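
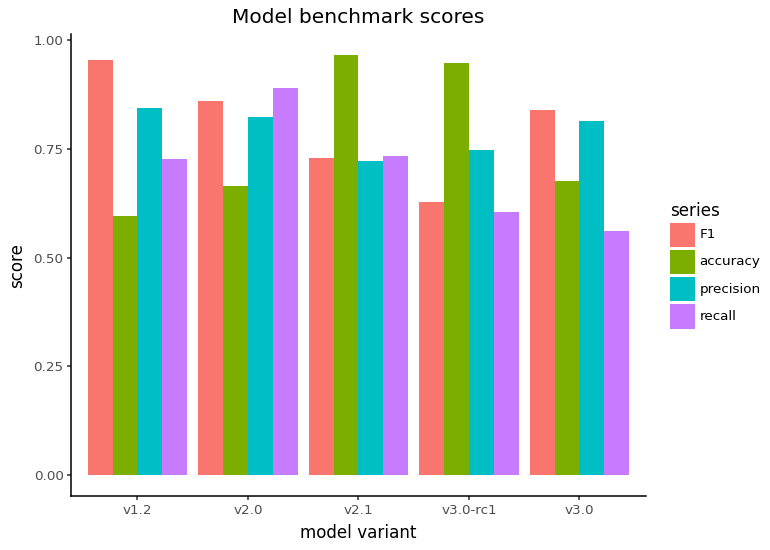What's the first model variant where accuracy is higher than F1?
v2.1

v2.0: accuracy ≈ 0.7 vs F1 ≈ 0.9 (not yet); v2.1: accuracy ≈ 1.0 vs F1 ≈ 0.7 (first crossover).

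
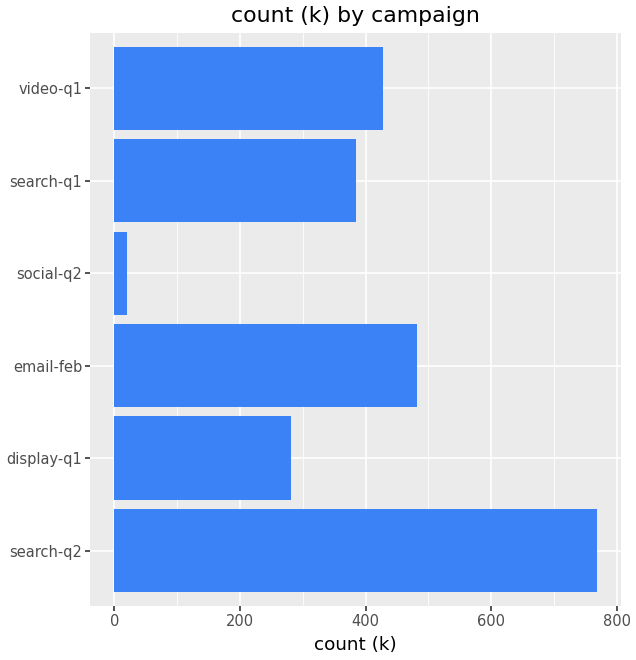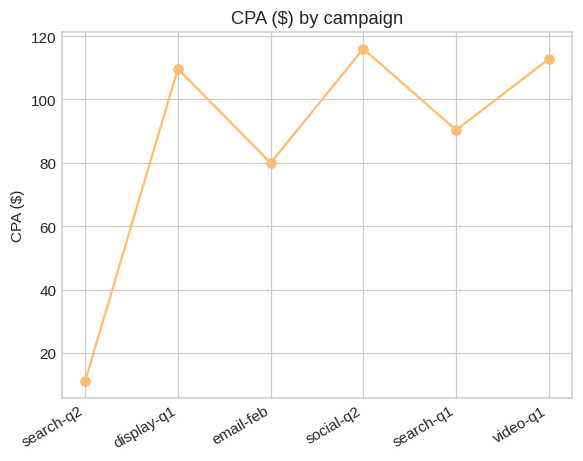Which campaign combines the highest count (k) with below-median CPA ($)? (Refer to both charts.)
search-q2

Chart 2 median CPA ($) ≈ 100; below-median campaigns: search-q2, email-feb, search-q1. Among those, search-q2 has the highest count (k) (≈ 800).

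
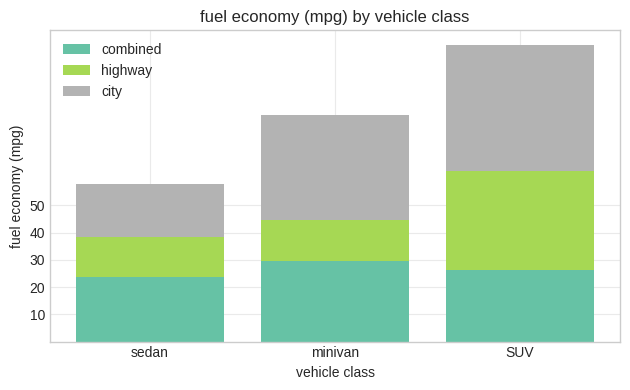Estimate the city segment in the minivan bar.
city top ≈ 80, bottom ≈ 40; segment ≈ 40.

≈ 40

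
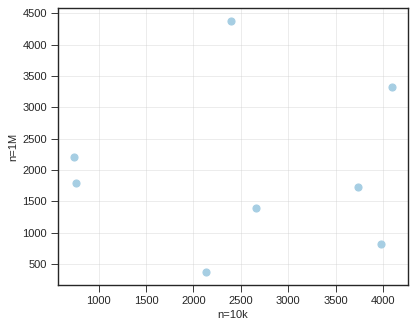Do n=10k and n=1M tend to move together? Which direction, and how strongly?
Points are roughly uncorrelated; weak (|r| ≈ 0.0).

no clear correlation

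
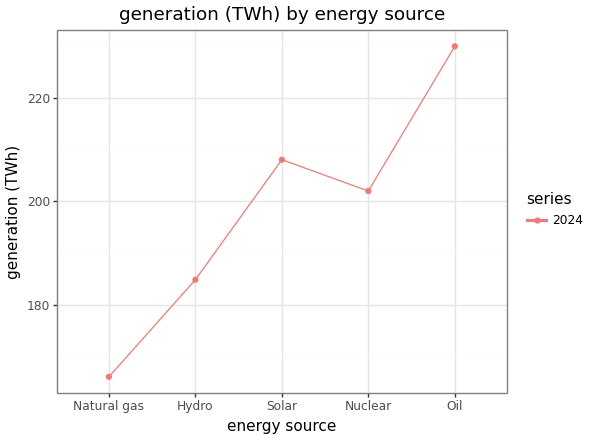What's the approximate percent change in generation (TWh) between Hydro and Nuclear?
Hydro ≈ 180, Nuclear ≈ 200; (200 − 180) / 180 ≈ +11.1%.

≈ +11.1%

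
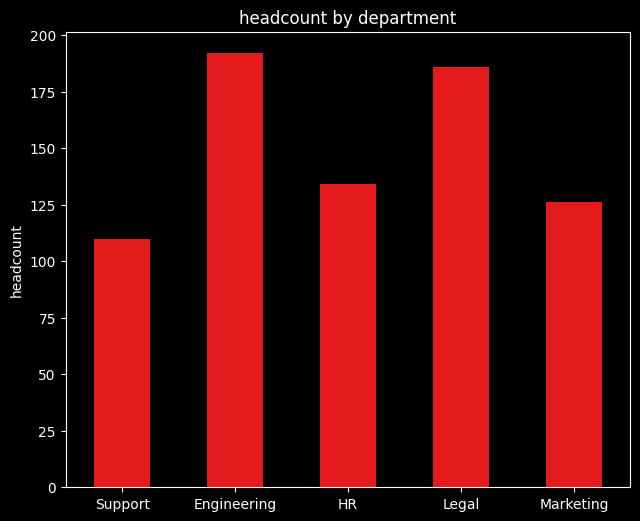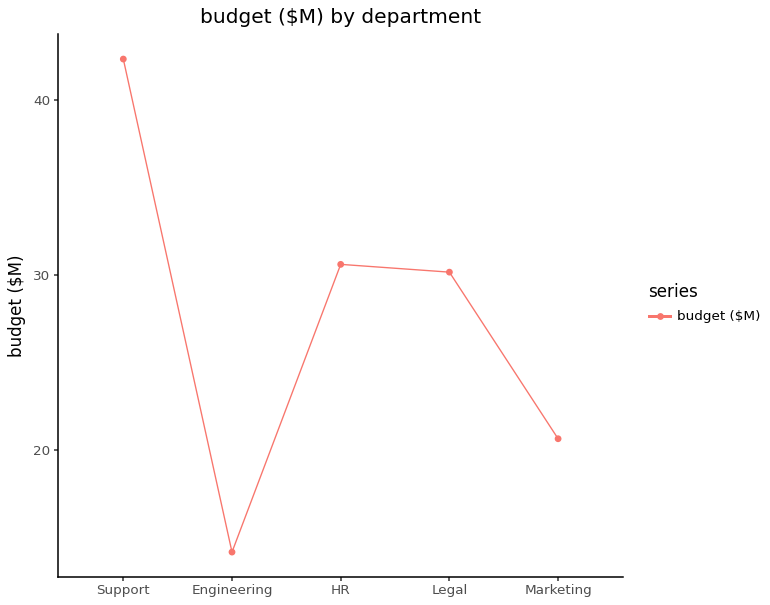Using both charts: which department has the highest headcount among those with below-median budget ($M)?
Chart 2 median budget ($M) ≈ 30; below-median departments: Engineering, Marketing. Among those, Engineering has the highest headcount (≈ 200).

Engineering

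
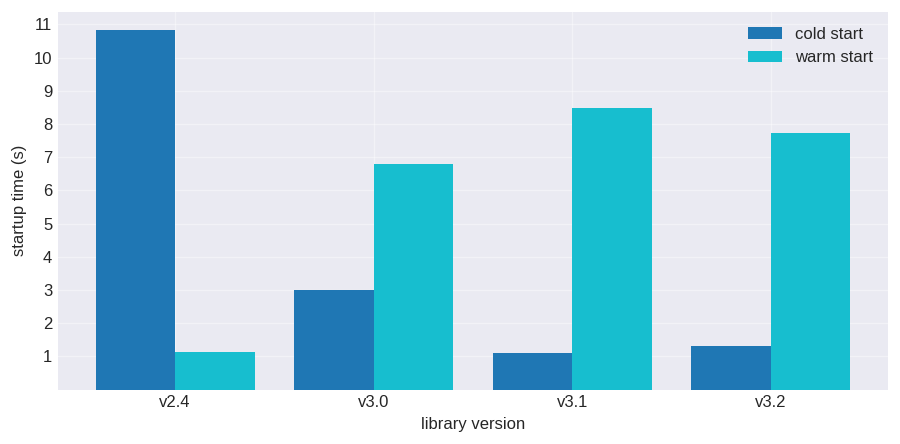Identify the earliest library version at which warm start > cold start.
v2.4: warm start ≈ 1 vs cold start ≈ 11 (not yet); v3.0: warm start ≈ 7 vs cold start ≈ 3 (first crossover).

v3.0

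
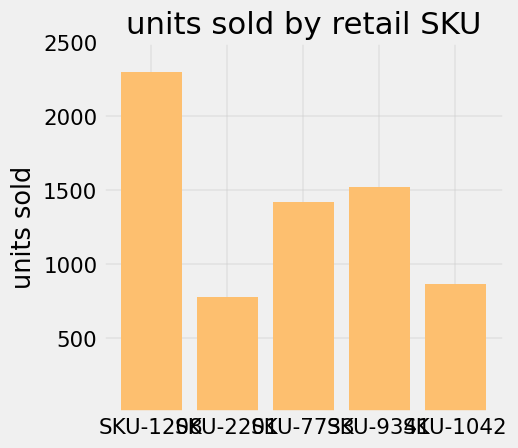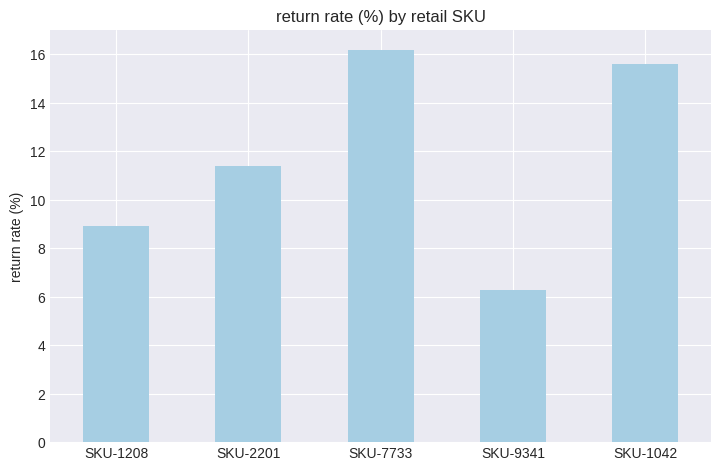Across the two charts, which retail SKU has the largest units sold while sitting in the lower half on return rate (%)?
Chart 2 median return rate (%) ≈ 12; below-median retail SKUs: SKU-1208, SKU-9341. Among those, SKU-1208 has the highest units sold (≈ 2500).

SKU-1208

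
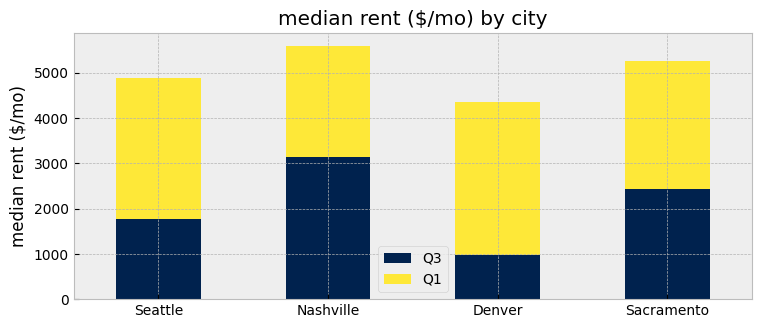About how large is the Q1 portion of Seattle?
≈ 3000

Q1 top ≈ 5000, bottom ≈ 2000; segment ≈ 3000.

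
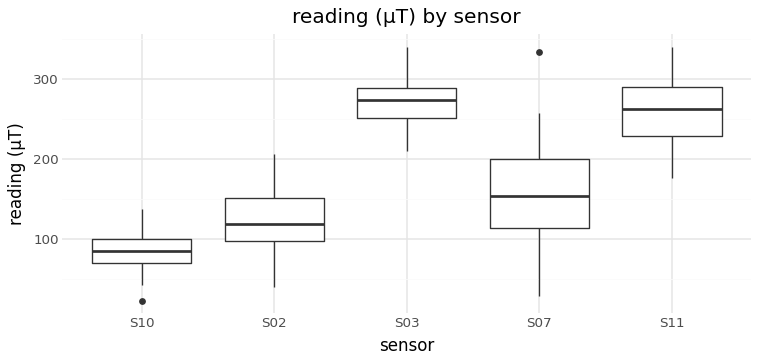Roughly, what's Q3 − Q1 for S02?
≈ 60

Q3 ≈ 160, Q1 ≈ 100; IQR ≈ 60.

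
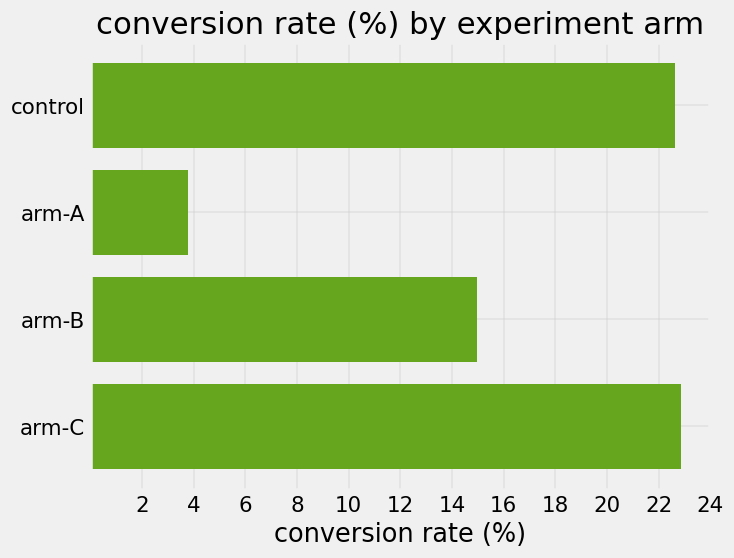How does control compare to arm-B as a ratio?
control ≈ 22, arm-B ≈ 14; 22/14 ≈ 1.57.

≈ 1.57×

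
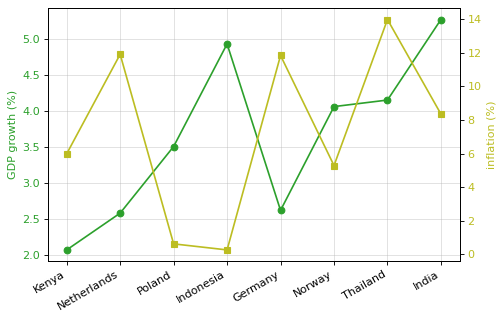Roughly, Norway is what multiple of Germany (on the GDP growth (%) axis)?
Norway ≈ 4.0, Germany ≈ 2.5; 4.0/2.5 ≈ 1.6.

≈ 1.6×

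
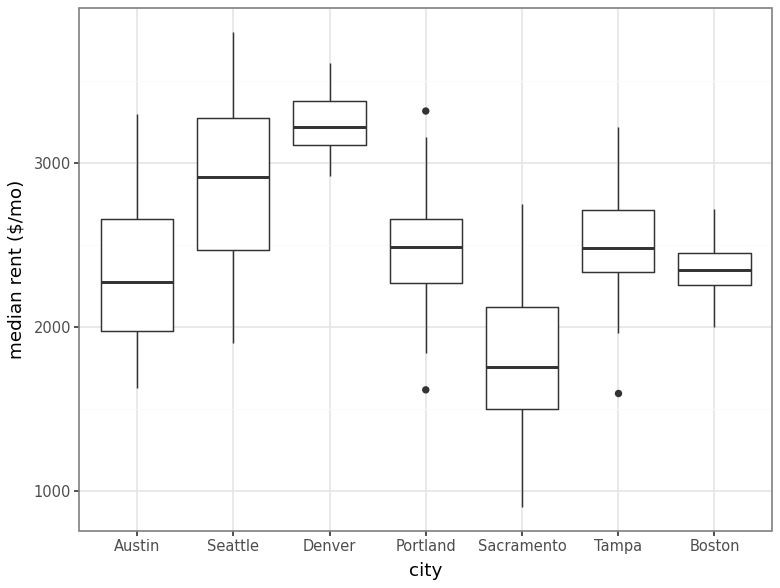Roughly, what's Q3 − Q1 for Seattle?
≈ 800

Q3 ≈ 3200, Q1 ≈ 2400; IQR ≈ 800.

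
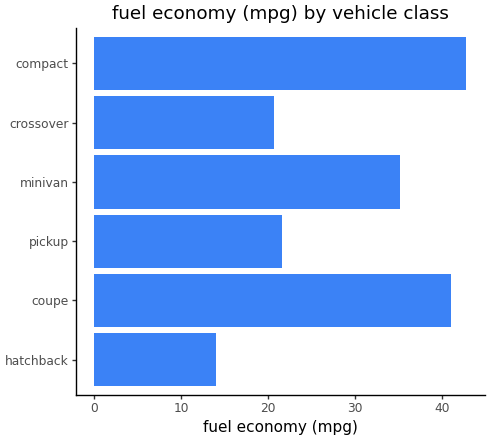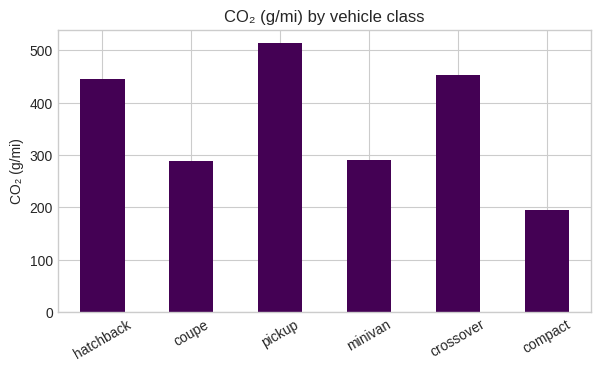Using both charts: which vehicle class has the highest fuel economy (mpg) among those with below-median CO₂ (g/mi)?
compact

Chart 2 median CO₂ (g/mi) ≈ 350; below-median vehicle classes: coupe, minivan, compact. Among those, compact has the highest fuel economy (mpg) (≈ 45).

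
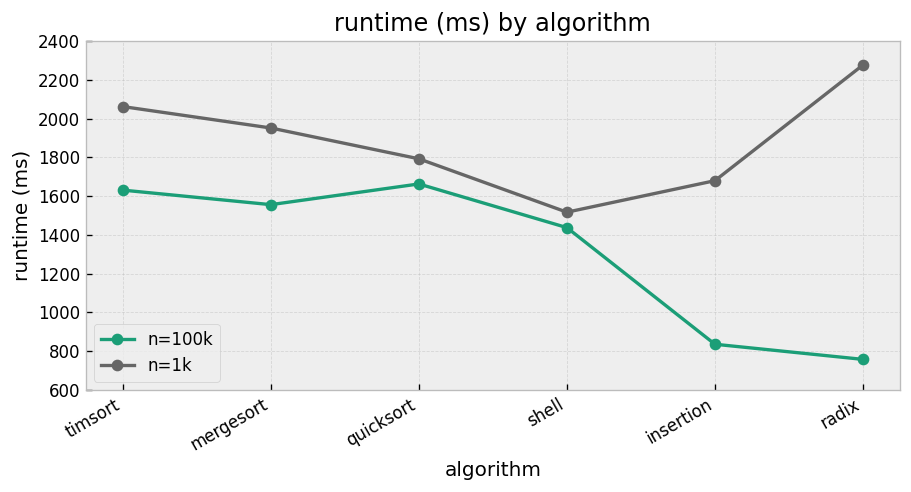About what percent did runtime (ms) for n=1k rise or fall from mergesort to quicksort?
≈ -10%

mergesort ≈ 2000, quicksort ≈ 1800; (1800 − 2000) / 2000 ≈ -10%.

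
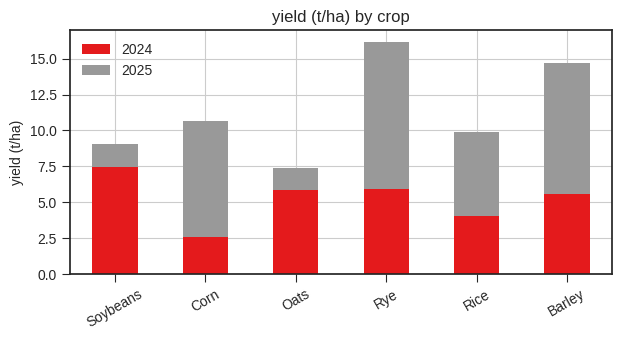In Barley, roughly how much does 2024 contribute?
2024 top ≈ 6, bottom ≈ 0; segment ≈ 6.

≈ 6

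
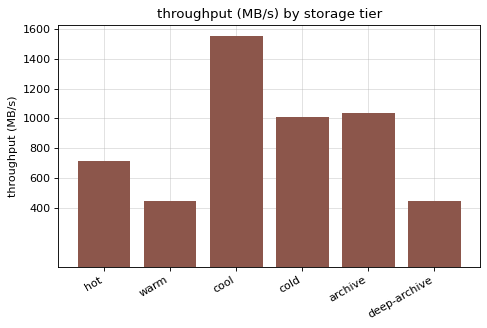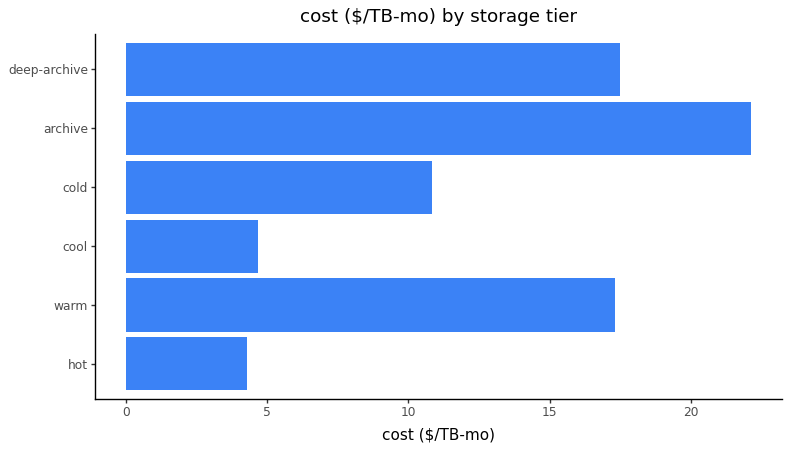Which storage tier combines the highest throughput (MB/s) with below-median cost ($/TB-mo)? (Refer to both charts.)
cool

Chart 2 median cost ($/TB-mo) ≈ 15; below-median storage tiers: hot, cool, cold. Among those, cool has the highest throughput (MB/s) (≈ 1600).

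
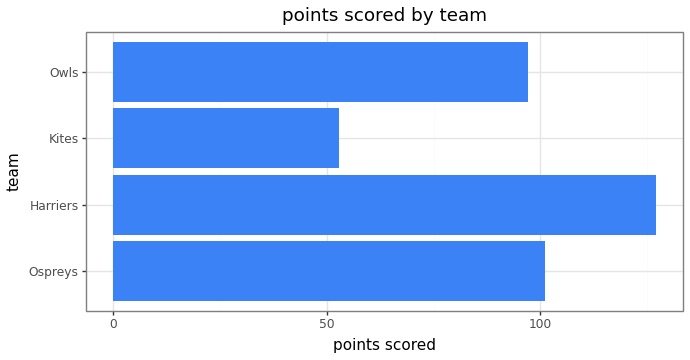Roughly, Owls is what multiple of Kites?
Owls ≈ 100, Kites ≈ 60; 100/60 ≈ 1.67.

≈ 1.67×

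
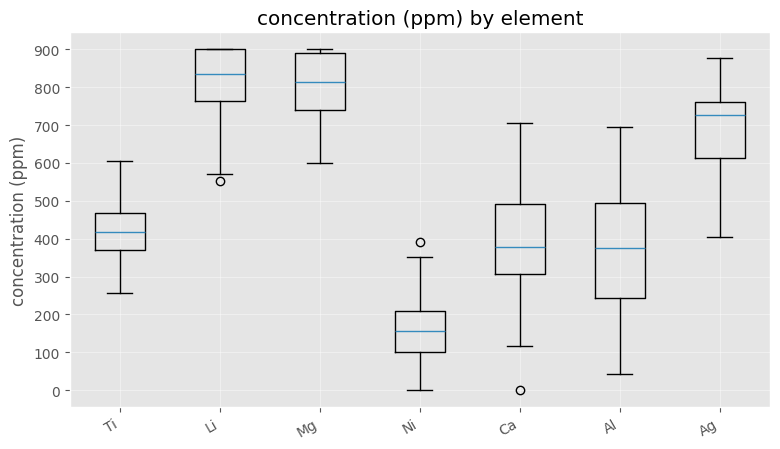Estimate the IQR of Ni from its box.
≈ 100

Q3 ≈ 200, Q1 ≈ 100; IQR ≈ 100.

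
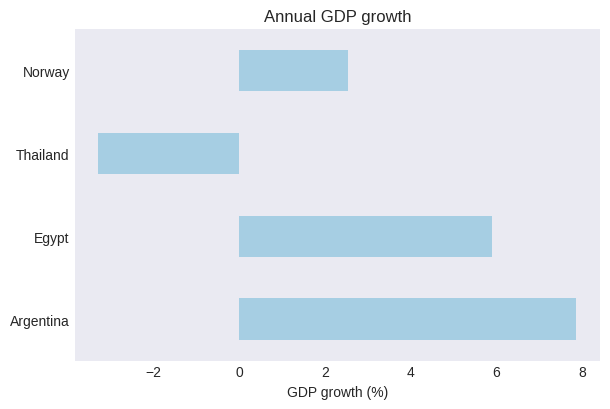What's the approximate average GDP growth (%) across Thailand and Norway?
≈ 0

(-3 + 3) / 2 ≈ 0.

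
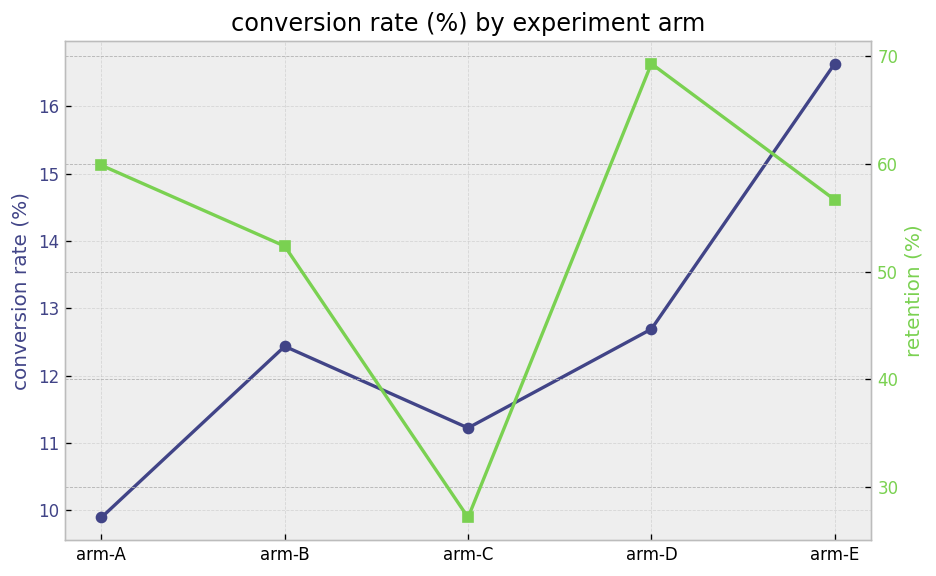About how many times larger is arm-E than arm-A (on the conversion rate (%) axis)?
arm-E ≈ 17, arm-A ≈ 10; 17/10 ≈ 1.7.

≈ 1.7×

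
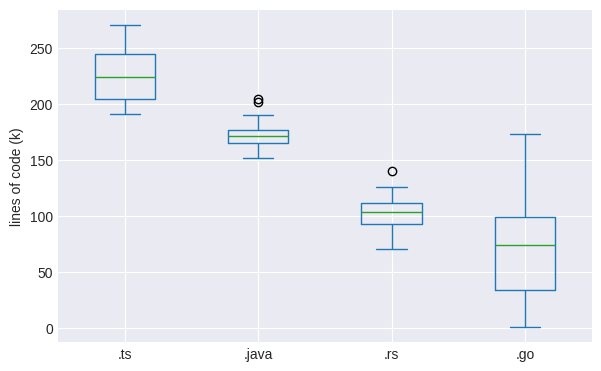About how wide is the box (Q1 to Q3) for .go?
≈ 60

Q3 ≈ 100, Q1 ≈ 40; IQR ≈ 60.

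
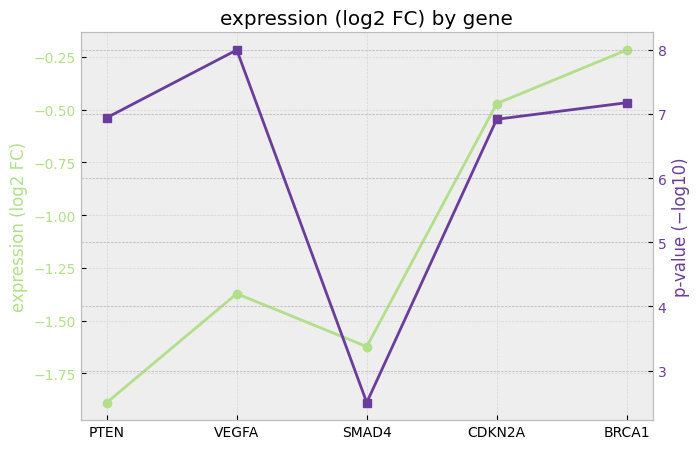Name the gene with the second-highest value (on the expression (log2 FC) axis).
CDKN2A

Top 3 (on the expression (log2 FC) axis): BRCA1 ≈ -0.2, CDKN2A ≈ -0.4, VEGFA ≈ -1.4.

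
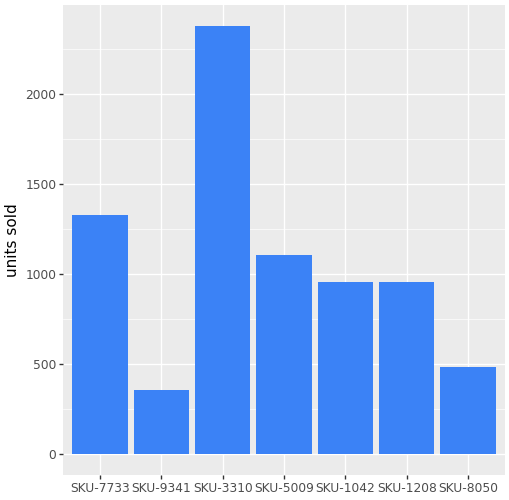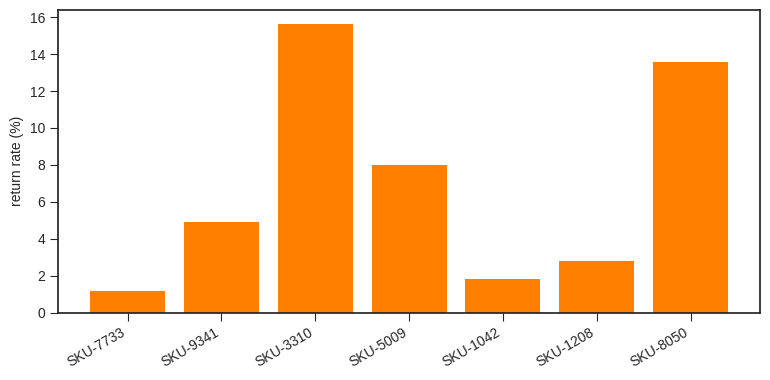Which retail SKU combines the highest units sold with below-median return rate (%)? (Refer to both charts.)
Chart 2 median return rate (%) ≈ 4; below-median retail SKUs: SKU-7733, SKU-1042, SKU-1208. Among those, SKU-7733 has the highest units sold (≈ 1500).

SKU-7733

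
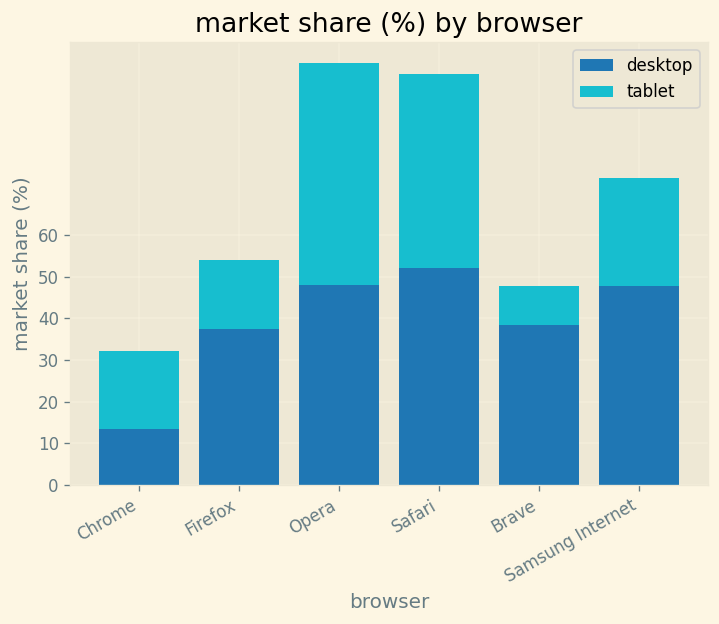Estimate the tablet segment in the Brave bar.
≈ 10

tablet top ≈ 50, bottom ≈ 40; segment ≈ 10.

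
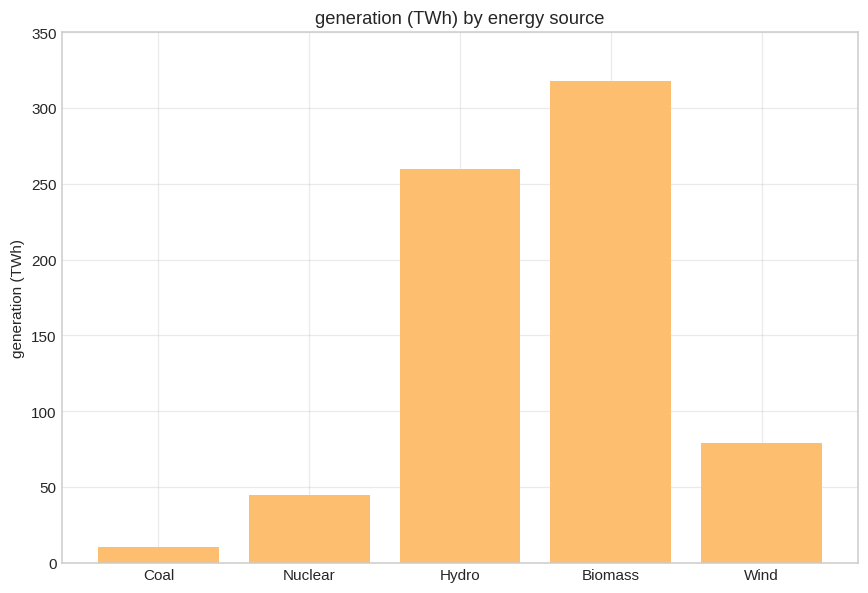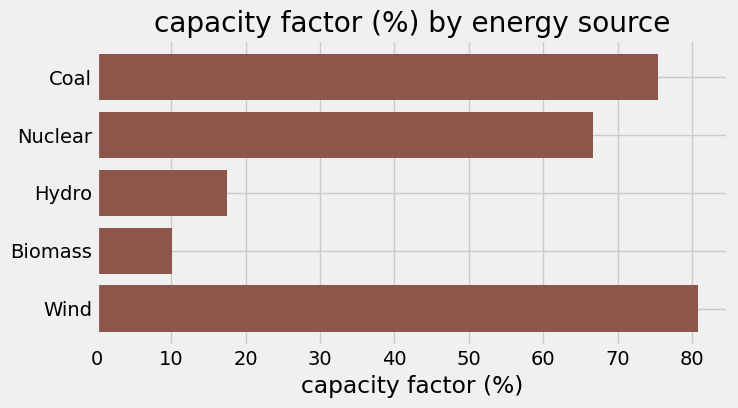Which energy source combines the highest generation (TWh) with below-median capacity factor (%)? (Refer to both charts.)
Biomass

Chart 2 median capacity factor (%) ≈ 70; below-median energy sources: Hydro, Biomass. Among those, Biomass has the highest generation (TWh) (≈ 300).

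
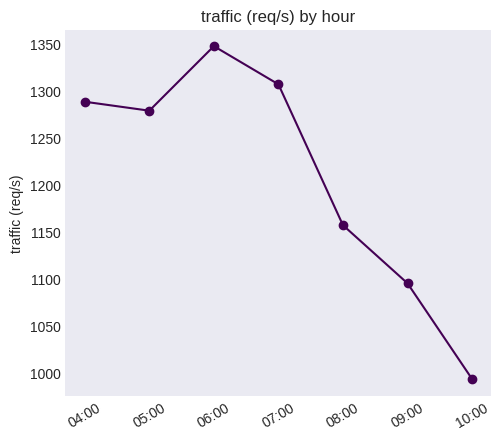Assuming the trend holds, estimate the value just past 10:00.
Last three: 1150, 1100, 1000 → slope ≈ -75/step → next ≈ 925.

≈ 925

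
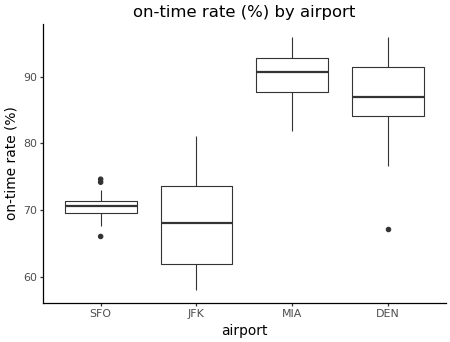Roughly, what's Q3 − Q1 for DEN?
≈ 8

Q3 ≈ 92, Q1 ≈ 84; IQR ≈ 8.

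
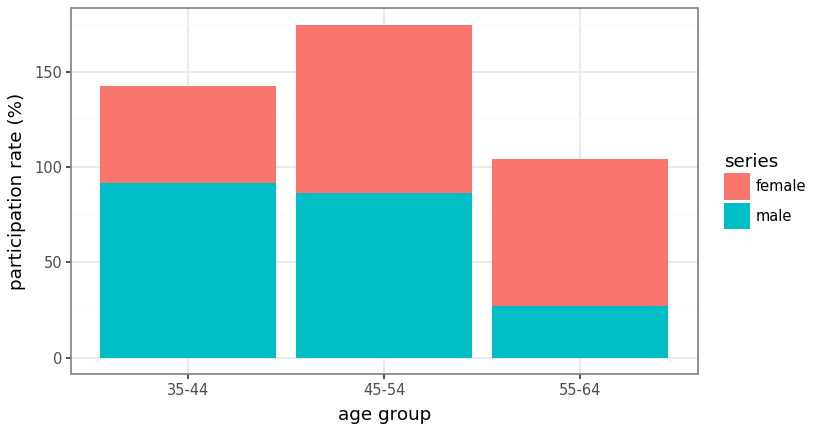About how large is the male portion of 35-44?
male top ≈ 100, bottom ≈ 0; segment ≈ 100.

≈ 100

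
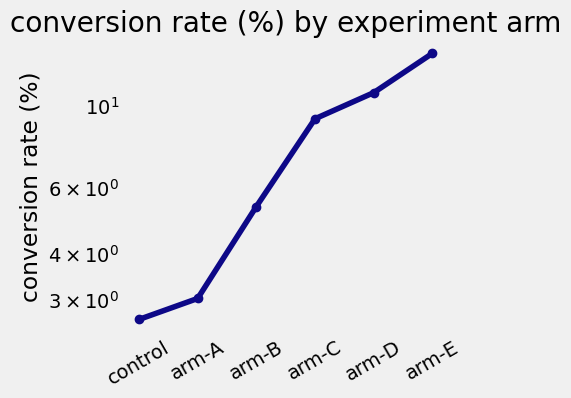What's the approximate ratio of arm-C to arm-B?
arm-C ≈ 9, arm-B ≈ 5; 9/5 ≈ 1.8.

≈ 1.8×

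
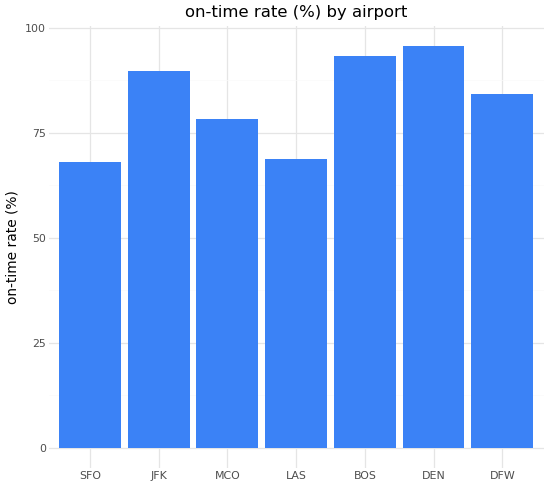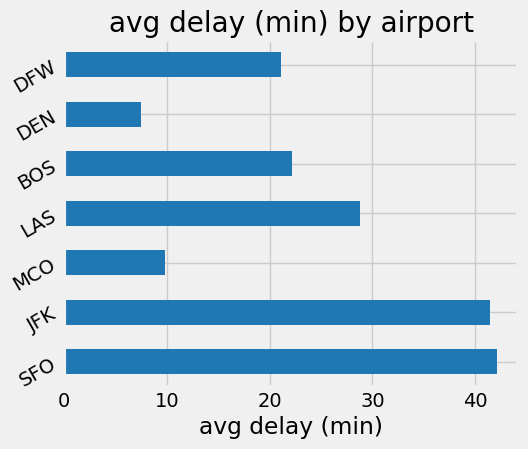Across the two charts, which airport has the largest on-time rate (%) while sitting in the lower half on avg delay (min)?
DEN

Chart 2 median avg delay (min) ≈ 20; below-median airports: MCO, DEN, DFW. Among those, DEN has the highest on-time rate (%) (≈ 100).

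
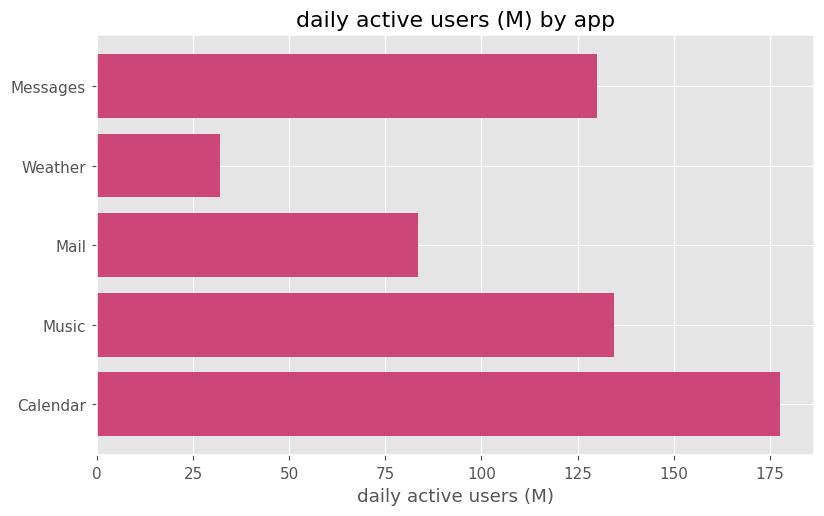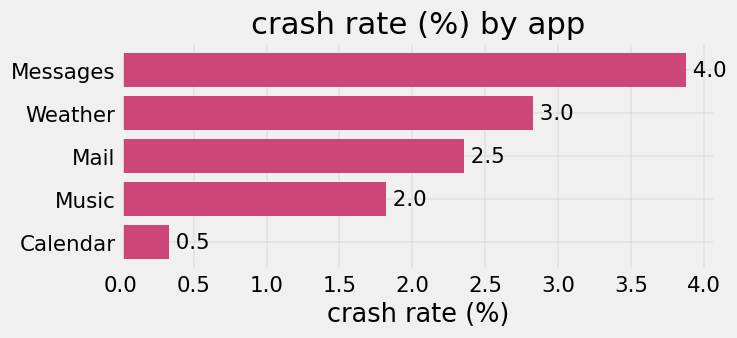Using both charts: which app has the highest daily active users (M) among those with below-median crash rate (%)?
Chart 2 median crash rate (%) ≈ 2.5; below-median apps: Music, Calendar. Among those, Calendar has the highest daily active users (M) (≈ 180).

Calendar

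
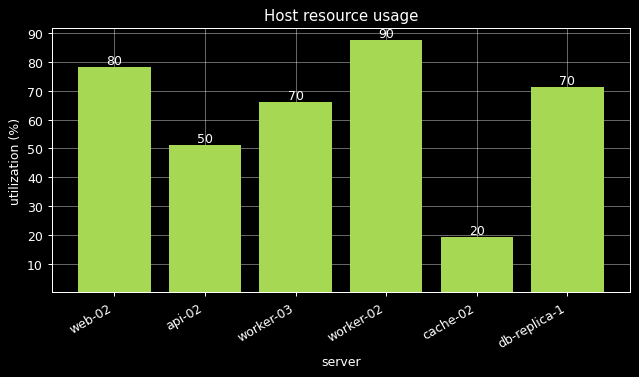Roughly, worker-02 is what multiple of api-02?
worker-02 ≈ 90, api-02 ≈ 50; 90/50 ≈ 1.8.

≈ 1.8×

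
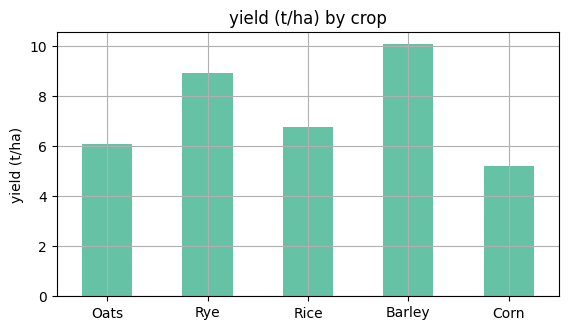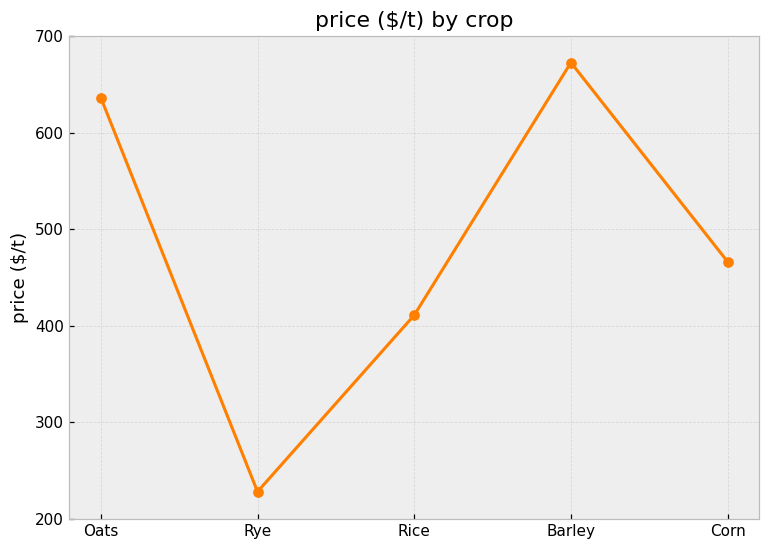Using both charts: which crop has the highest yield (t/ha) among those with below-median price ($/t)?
Chart 2 median price ($/t) ≈ 500; below-median crops: Rye, Rice. Among those, Rye has the highest yield (t/ha) (≈ 9).

Rye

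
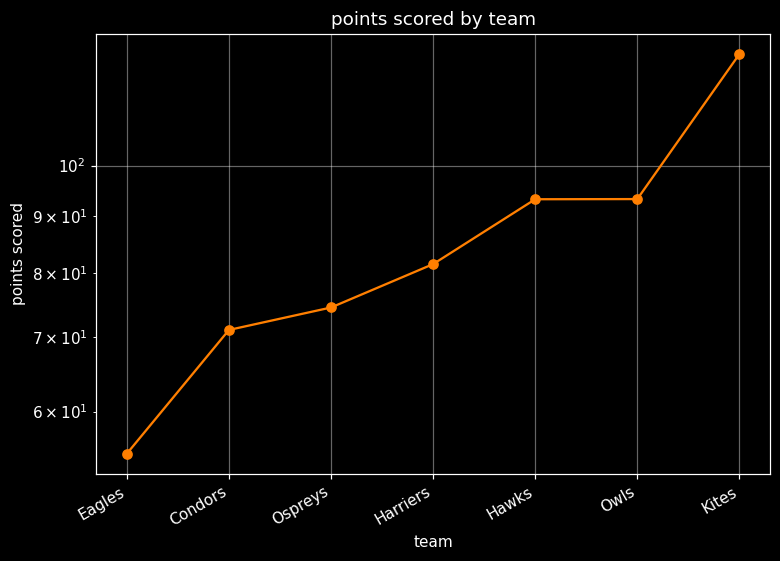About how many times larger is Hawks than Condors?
Hawks ≈ 90, Condors ≈ 70; 90/70 ≈ 1.29.

≈ 1.29×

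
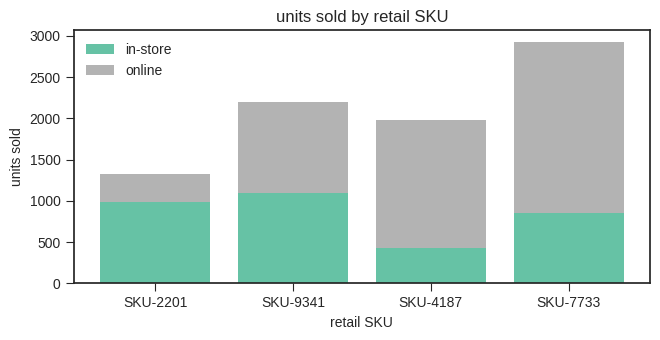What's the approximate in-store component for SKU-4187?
≈ 500

in-store top ≈ 500, bottom ≈ 0; segment ≈ 500.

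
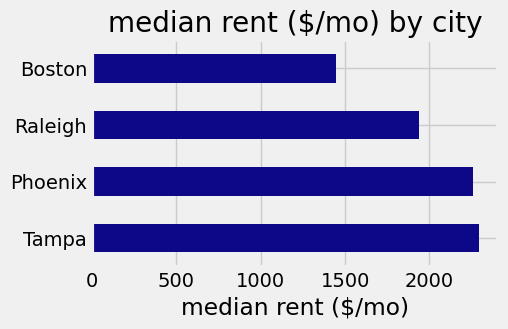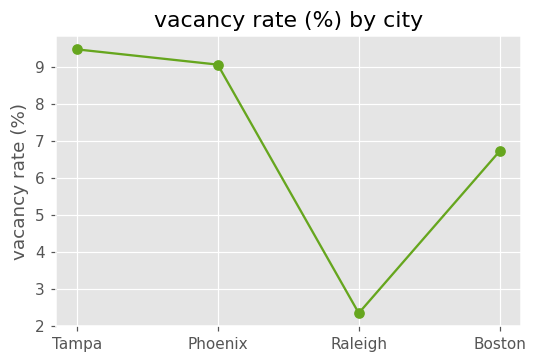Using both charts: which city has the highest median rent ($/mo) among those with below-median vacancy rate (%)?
Chart 2 median vacancy rate (%) ≈ 8; below-median cities: Raleigh, Boston. Among those, Raleigh has the highest median rent ($/mo) (≈ 2000).

Raleigh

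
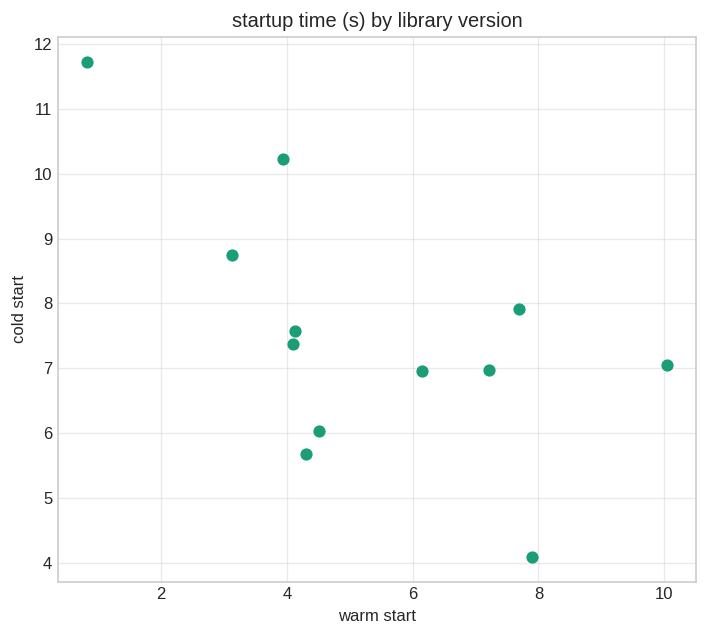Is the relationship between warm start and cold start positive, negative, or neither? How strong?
negative, moderate

Points are negatively correlated; moderate (|r| ≈ 0.6).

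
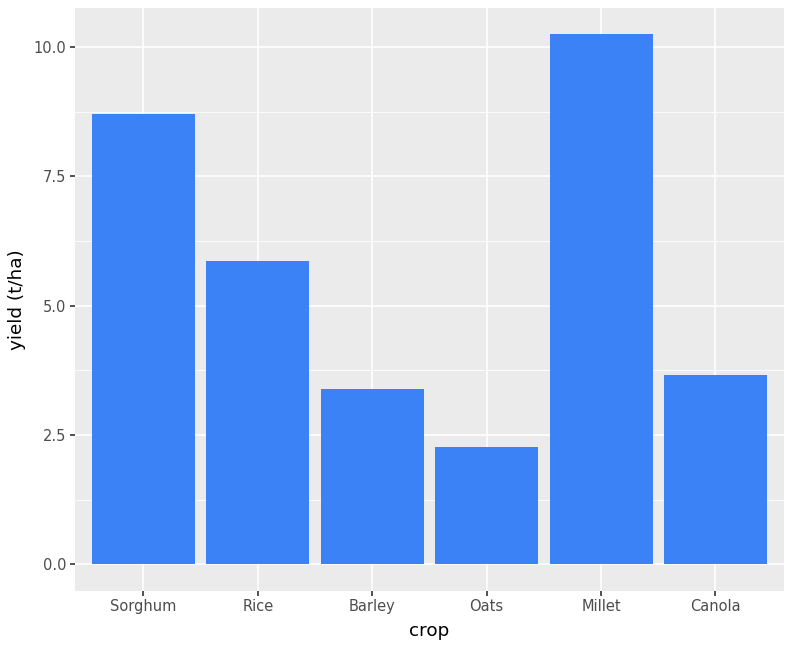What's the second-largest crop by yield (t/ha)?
Top 3: Millet ≈ 10, Sorghum ≈ 9, Rice ≈ 6.

Sorghum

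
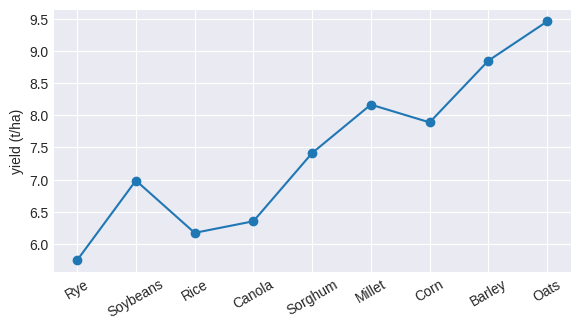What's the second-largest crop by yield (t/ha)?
Top 3: Oats ≈ 9.5, Barley ≈ 9.0, Millet ≈ 8.0.

Barley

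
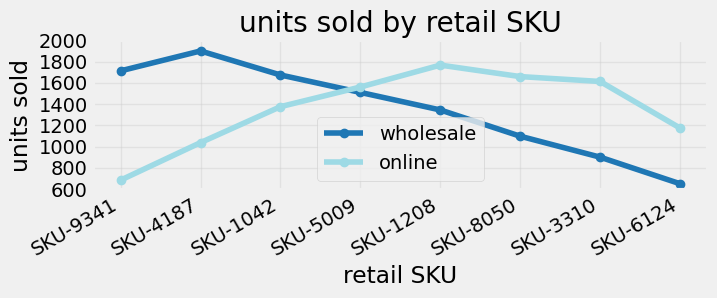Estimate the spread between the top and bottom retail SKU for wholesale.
Max SKU-4187 ≈ 2000, min SKU-6124 ≈ 600; range ≈ 1400.

≈ 1400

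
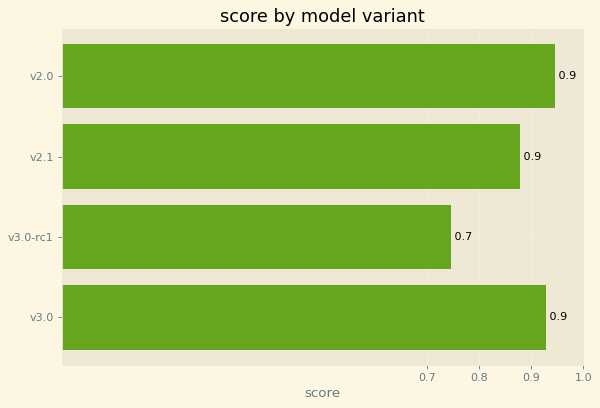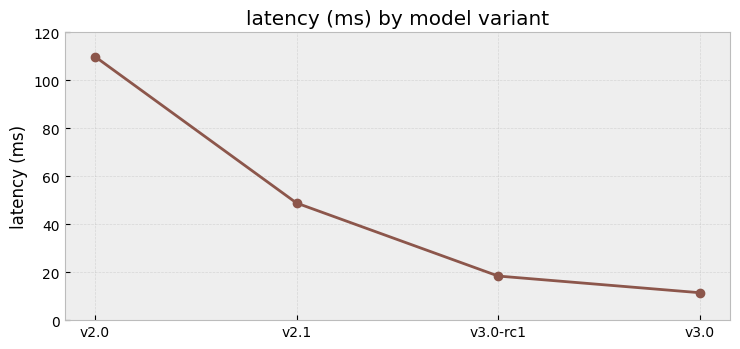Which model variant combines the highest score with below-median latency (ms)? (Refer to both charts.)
v3.0

Chart 2 median latency (ms) ≈ 40; below-median model variants: v3.0-rc1, v3.0. Among those, v3.0 has the highest score (≈ 0.9).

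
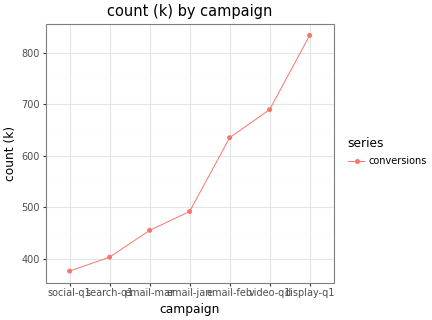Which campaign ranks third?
email-feb

Top 4: display-q1 ≈ 850, video-q1 ≈ 700, email-feb ≈ 650, email-jan ≈ 500.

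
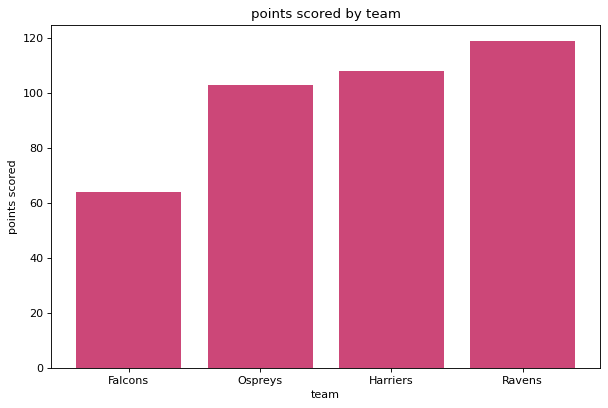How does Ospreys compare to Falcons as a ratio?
Ospreys ≈ 100, Falcons ≈ 60; 100/60 ≈ 1.67.

≈ 1.67×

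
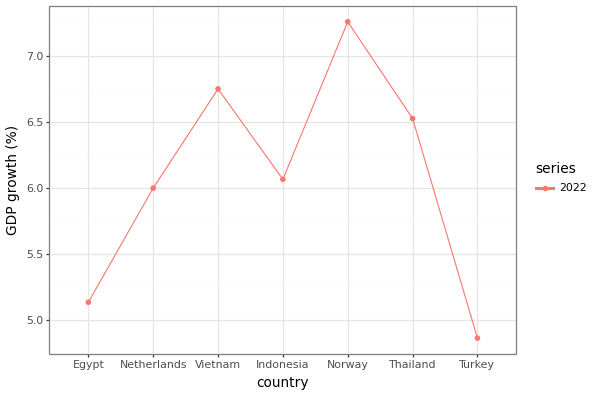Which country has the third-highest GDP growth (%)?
Top 4: Norway ≈ 7.2, Vietnam ≈ 6.8, Thailand ≈ 6.6, Indonesia ≈ 6.0.

Thailand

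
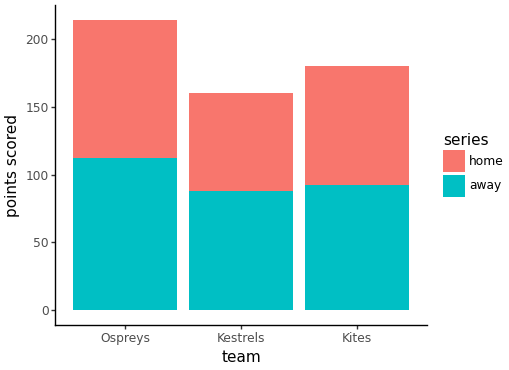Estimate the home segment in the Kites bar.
home top ≈ 180, bottom ≈ 100; segment ≈ 80.

≈ 80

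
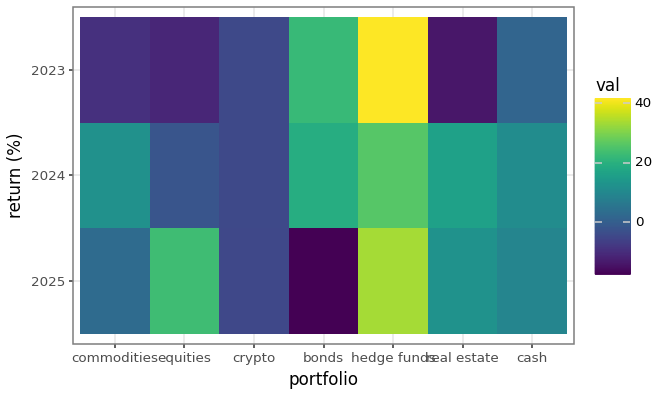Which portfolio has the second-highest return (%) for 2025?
equities

Top 3 for 2025: hedge funds ≈ 35, equities ≈ 25, real estate ≈ 10.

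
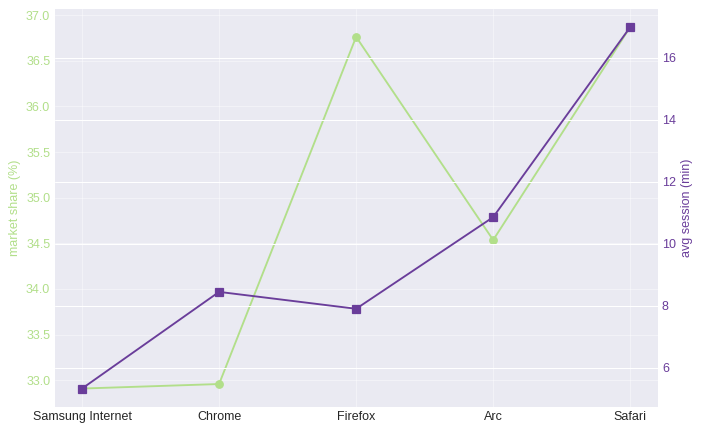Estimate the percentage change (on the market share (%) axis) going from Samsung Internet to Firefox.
≈ +12.1%

Samsung Internet ≈ 33.0, Firefox ≈ 37.0; (37.0 − 33.0) / 33.0 ≈ +12.1%.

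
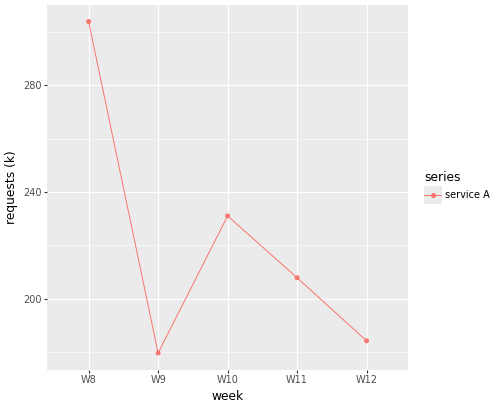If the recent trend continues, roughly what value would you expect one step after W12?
Last three: 240, 200, 180 → slope ≈ -30/step → next ≈ 150.

≈ 150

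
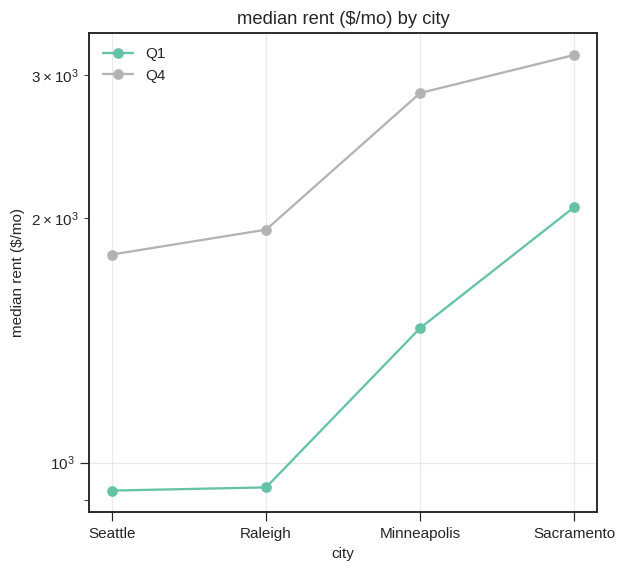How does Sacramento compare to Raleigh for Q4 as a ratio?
Sacramento ≈ 3200, Raleigh ≈ 2000; 3200/2000 ≈ 1.6.

≈ 1.6×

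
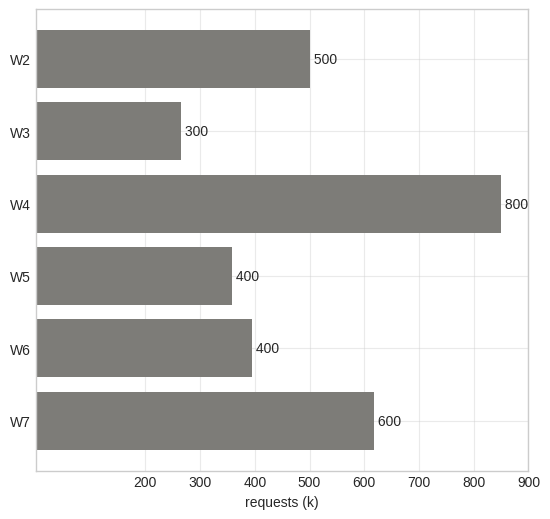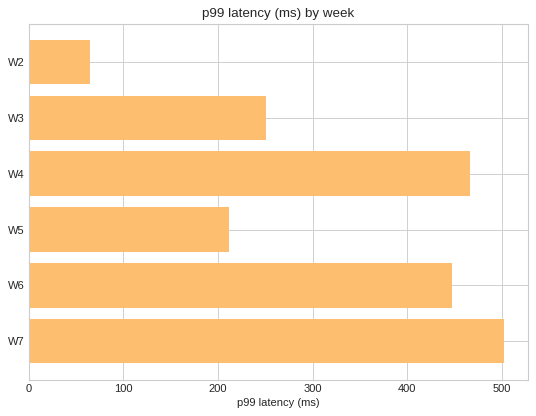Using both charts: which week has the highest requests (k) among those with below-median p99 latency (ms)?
Chart 2 median p99 latency (ms) ≈ 350; below-median weeks: W2, W3, W5. Among those, W2 has the highest requests (k) (≈ 500).

W2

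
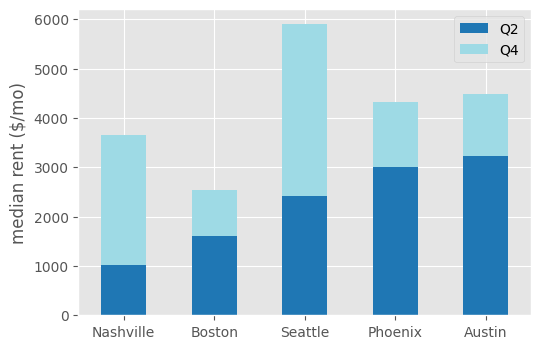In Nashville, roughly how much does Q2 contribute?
≈ 1000

Q2 top ≈ 1000, bottom ≈ 0; segment ≈ 1000.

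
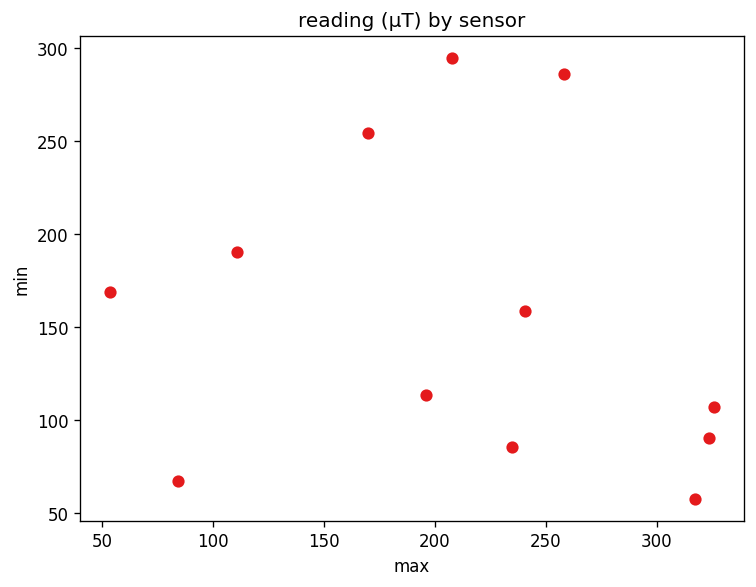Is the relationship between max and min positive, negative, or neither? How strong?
Points are roughly uncorrelated; weak (|r| ≈ 0.2).

no clear correlation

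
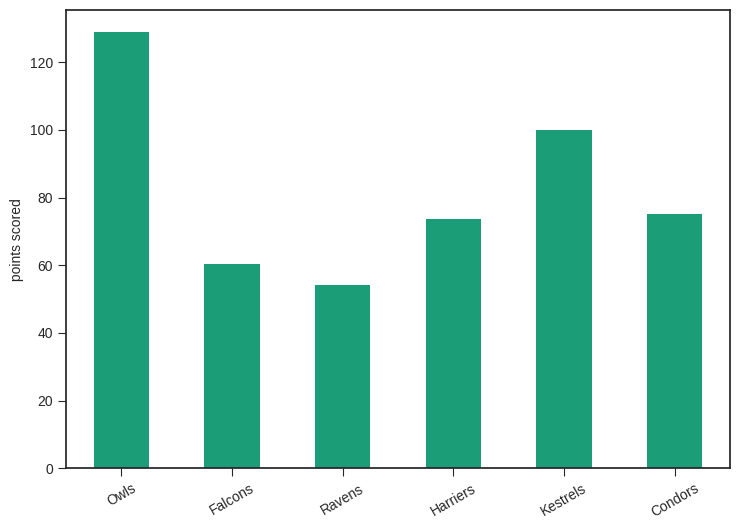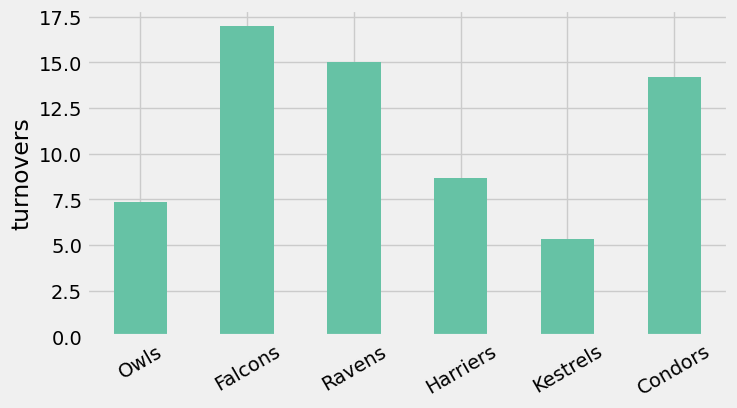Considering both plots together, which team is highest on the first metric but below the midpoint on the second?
Owls

Chart 2 median turnovers ≈ 12; below-median teams: Owls, Harriers, Kestrels. Among those, Owls has the highest points scored (≈ 120).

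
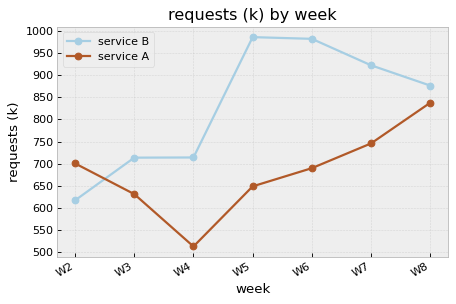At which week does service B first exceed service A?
W2: service B ≈ 600 vs service A ≈ 700 (not yet); W3: service B ≈ 700 vs service A ≈ 650 (first crossover).

W3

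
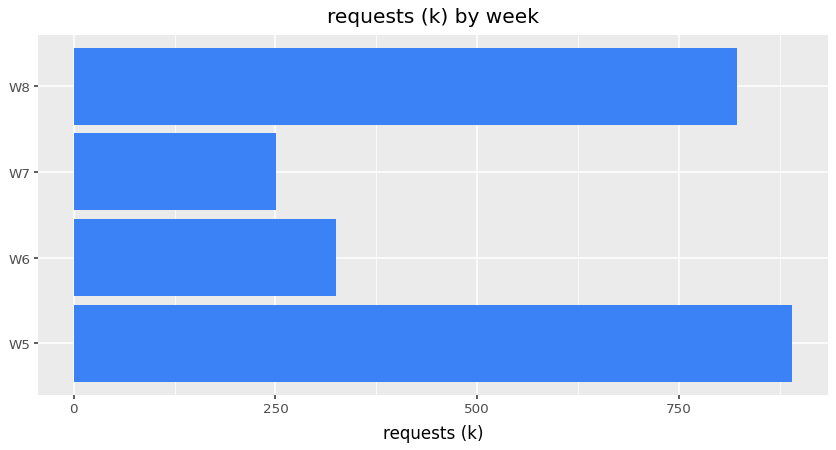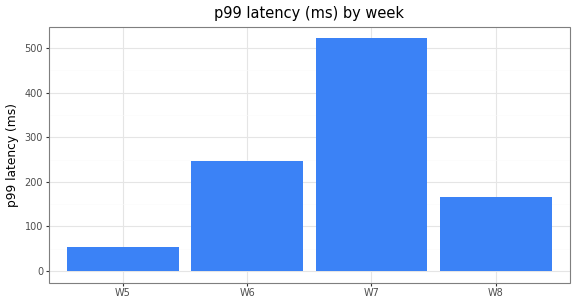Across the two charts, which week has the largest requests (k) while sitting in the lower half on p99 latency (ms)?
Chart 2 median p99 latency (ms) ≈ 200; below-median weeks: W5, W8. Among those, W5 has the highest requests (k) (≈ 900).

W5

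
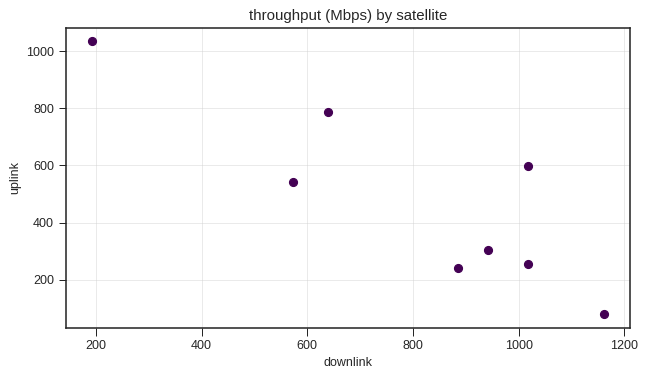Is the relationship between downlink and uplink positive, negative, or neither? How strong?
negative, strong

Points are negatively correlated; strong (|r| ≈ 0.9).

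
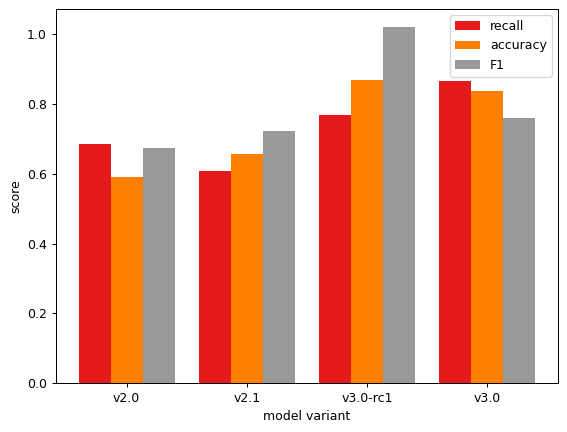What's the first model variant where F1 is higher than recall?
v2.0: F1 ≈ 0.7 vs recall ≈ 0.7 (not yet); v2.1: F1 ≈ 0.7 vs recall ≈ 0.6 (first crossover).

v2.1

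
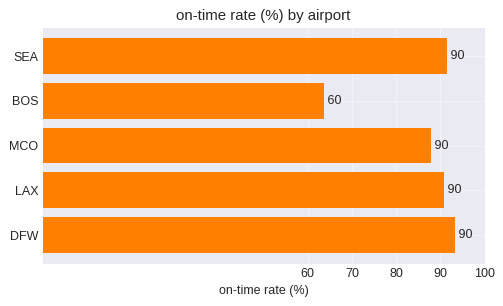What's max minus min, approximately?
≈ 30

Max DFW ≈ 90, min BOS ≈ 60; range ≈ 30.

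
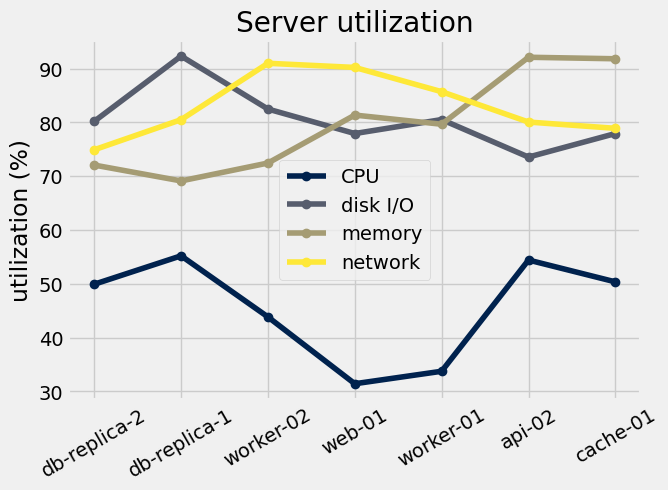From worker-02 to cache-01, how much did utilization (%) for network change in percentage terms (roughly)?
worker-02 ≈ 90, cache-01 ≈ 80; (80 − 90) / 90 ≈ -11.1%.

≈ -11.1%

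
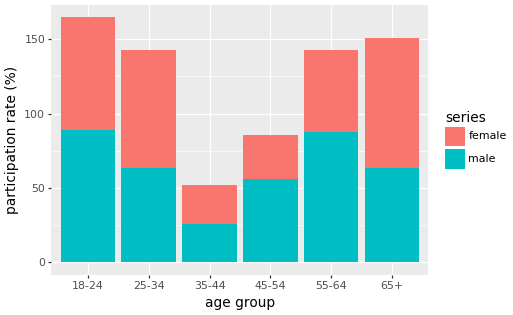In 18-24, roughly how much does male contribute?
≈ 80

male top ≈ 80, bottom ≈ 0; segment ≈ 80.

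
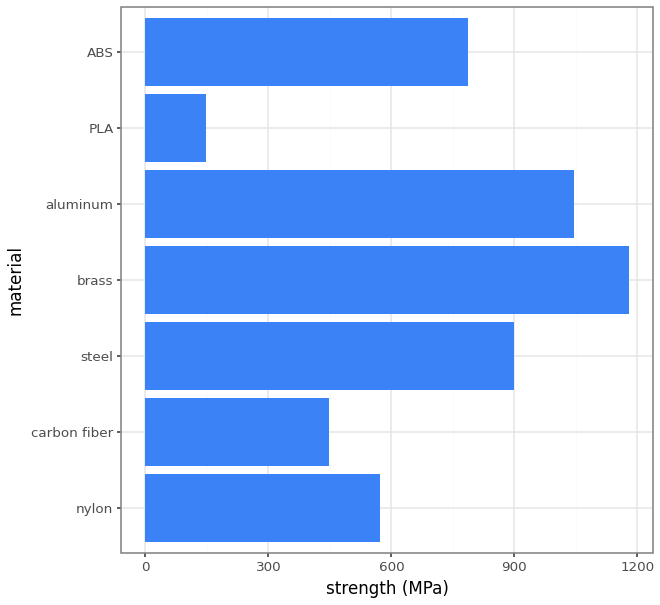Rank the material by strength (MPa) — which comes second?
Top 3: brass ≈ 1200, aluminum ≈ 1000, steel ≈ 900.

aluminum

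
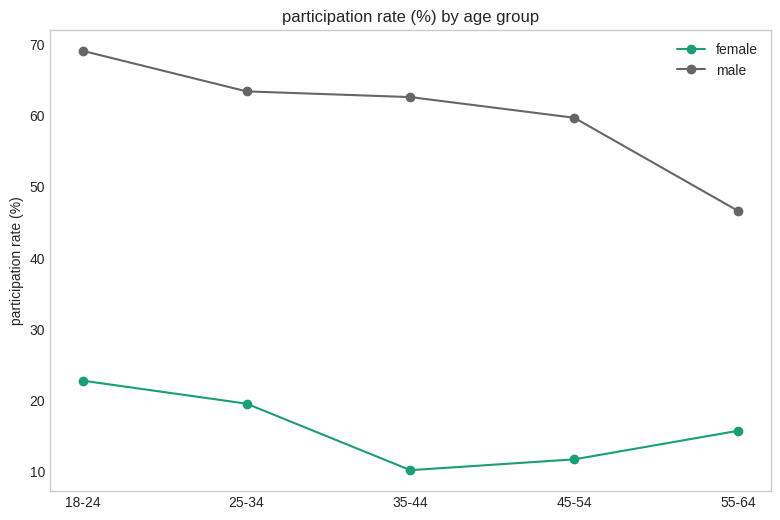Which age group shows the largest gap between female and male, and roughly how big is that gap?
35-44, ≈ 55 %

35-44: female ≈ 10, male ≈ 65 → gap ≈ 55. Next-largest (45-54) is only ≈ 50.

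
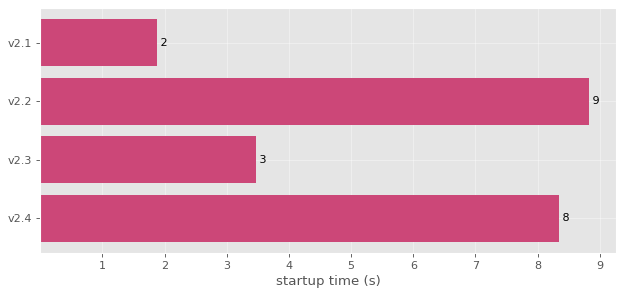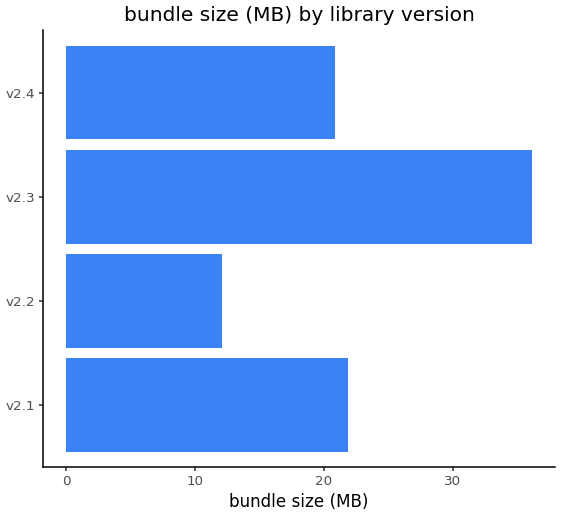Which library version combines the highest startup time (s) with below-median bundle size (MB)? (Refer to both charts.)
v2.2

Chart 2 median bundle size (MB) ≈ 20; below-median library versions: v2.2, v2.4. Among those, v2.2 has the highest startup time (s) (≈ 9).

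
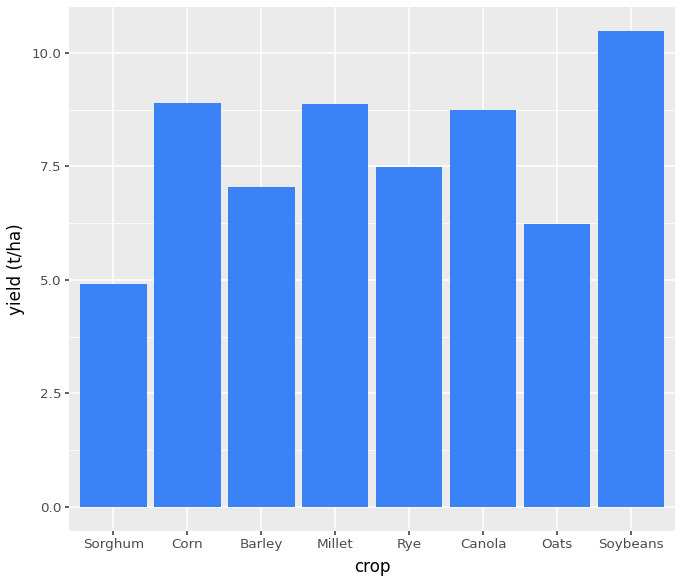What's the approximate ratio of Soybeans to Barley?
≈ 1.43×

Soybeans ≈ 10, Barley ≈ 7; 10/7 ≈ 1.43.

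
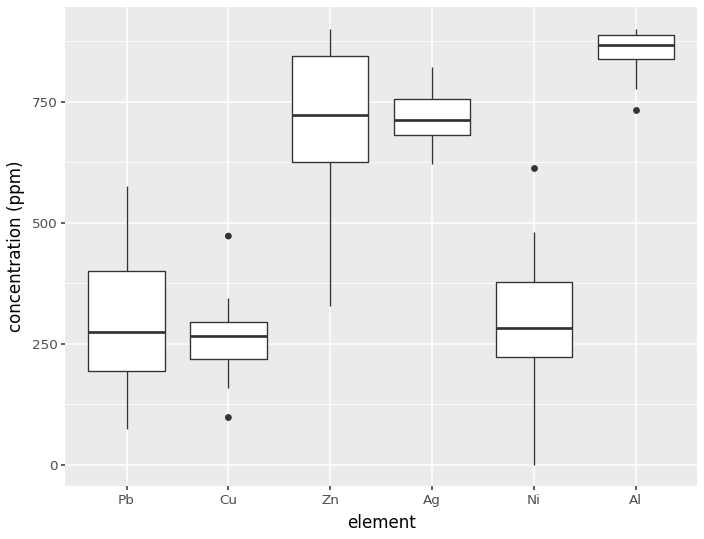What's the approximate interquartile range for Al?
Q3 ≈ 900, Q1 ≈ 850; IQR ≈ 50.

≈ 50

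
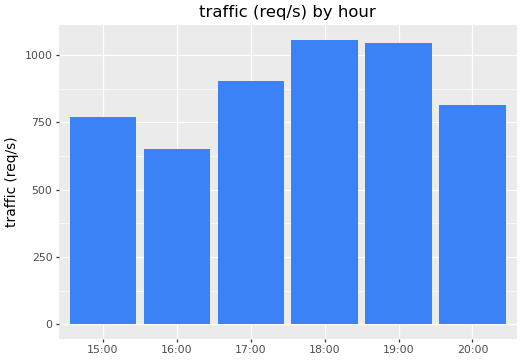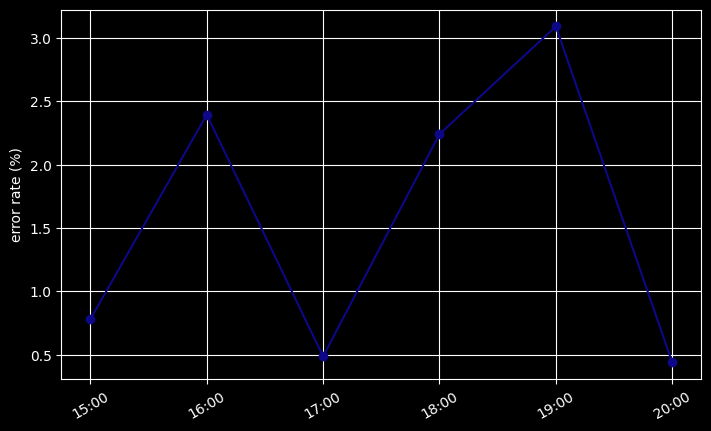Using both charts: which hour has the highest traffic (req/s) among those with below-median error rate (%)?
Chart 2 median error rate (%) ≈ 1.5; below-median hours: 15:00, 17:00, 20:00. Among those, 17:00 has the highest traffic (req/s) (≈ 900).

17:00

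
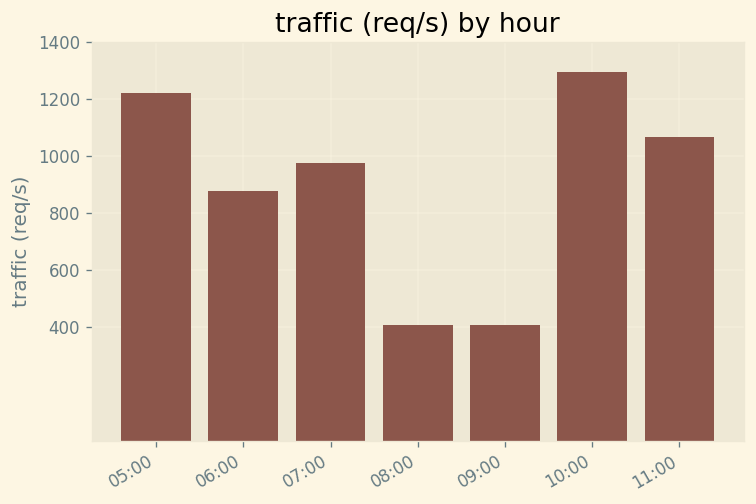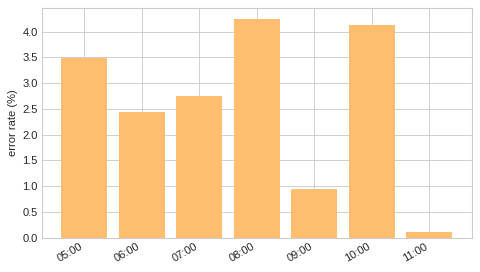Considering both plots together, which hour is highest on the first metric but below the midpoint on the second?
Chart 2 median error rate (%) ≈ 3; below-median hours: 06:00, 09:00, 11:00. Among those, 11:00 has the highest traffic (req/s) (≈ 1000).

11:00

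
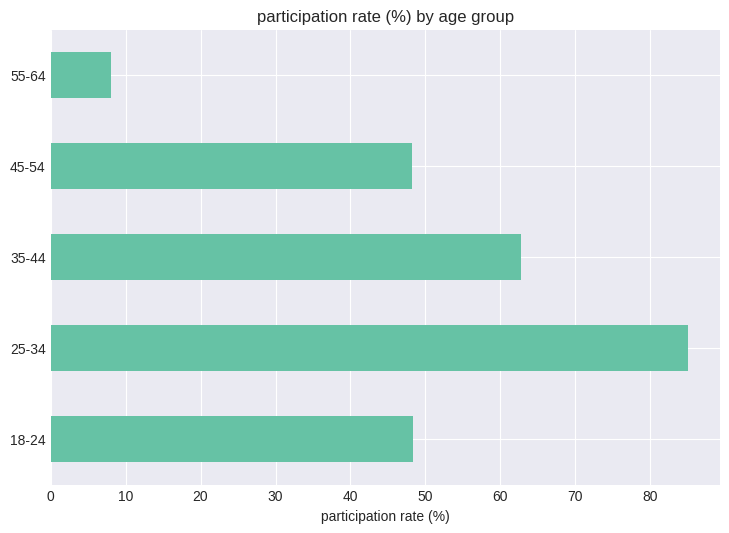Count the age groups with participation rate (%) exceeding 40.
Above 40: 18-24, 25-34, 35-44, 45-54.

4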